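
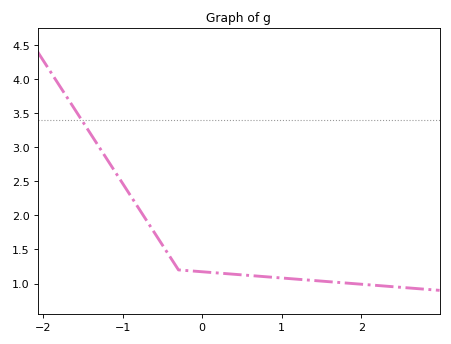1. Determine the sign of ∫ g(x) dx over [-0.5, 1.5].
positive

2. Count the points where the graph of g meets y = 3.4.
1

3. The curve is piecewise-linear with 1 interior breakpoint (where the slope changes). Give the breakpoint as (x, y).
(-0.3, 1.2)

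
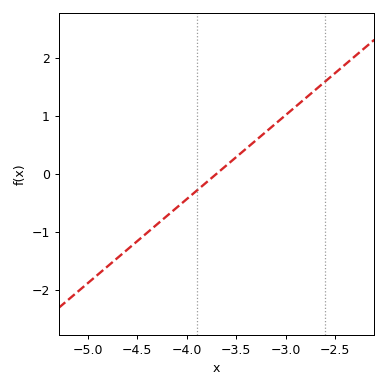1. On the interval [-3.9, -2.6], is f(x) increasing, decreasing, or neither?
increasing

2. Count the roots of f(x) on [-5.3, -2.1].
1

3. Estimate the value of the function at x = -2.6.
1.6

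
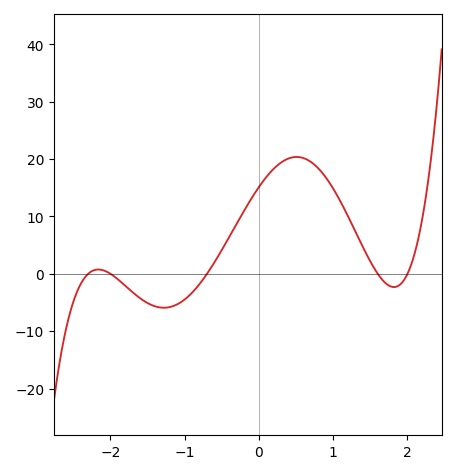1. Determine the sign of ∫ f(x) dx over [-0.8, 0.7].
positive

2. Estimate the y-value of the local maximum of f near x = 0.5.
20.4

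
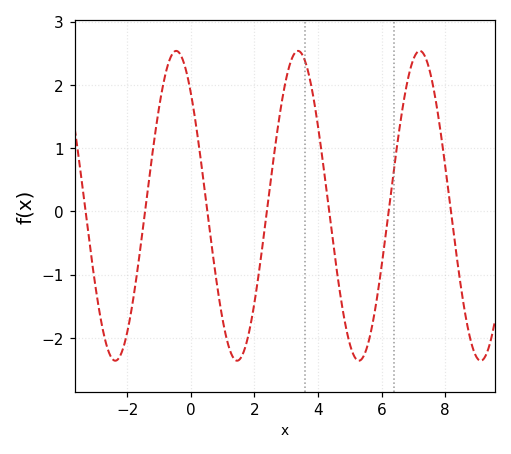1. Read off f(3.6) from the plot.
2.37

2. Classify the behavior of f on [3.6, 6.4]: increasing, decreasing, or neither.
neither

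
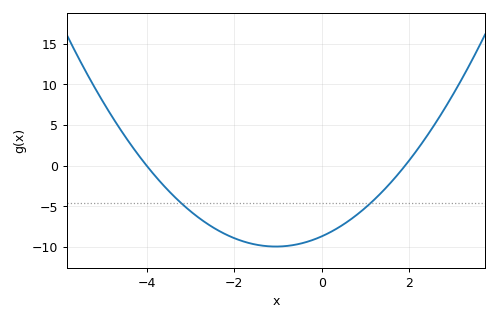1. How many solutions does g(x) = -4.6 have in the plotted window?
2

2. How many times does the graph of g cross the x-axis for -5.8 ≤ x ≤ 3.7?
2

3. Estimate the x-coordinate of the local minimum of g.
-1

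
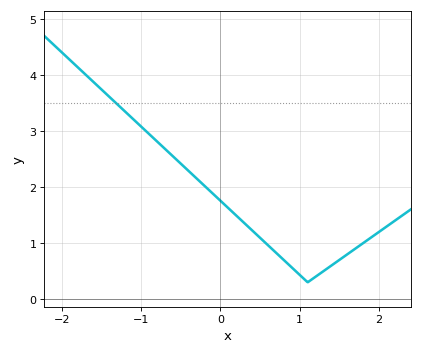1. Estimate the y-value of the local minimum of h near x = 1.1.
0.3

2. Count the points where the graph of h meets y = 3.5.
1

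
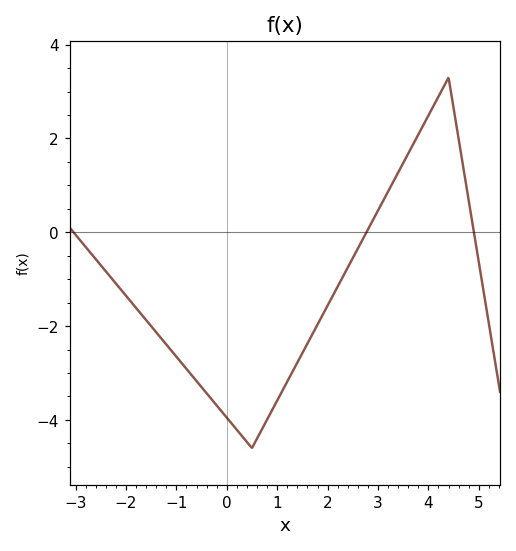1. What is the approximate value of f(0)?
-3.95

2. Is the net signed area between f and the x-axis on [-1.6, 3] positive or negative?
negative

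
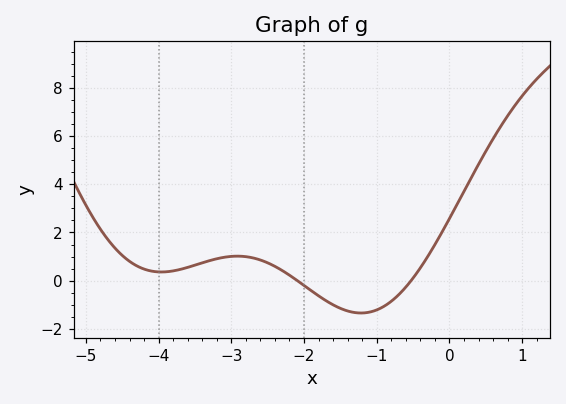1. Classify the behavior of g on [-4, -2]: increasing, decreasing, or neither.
neither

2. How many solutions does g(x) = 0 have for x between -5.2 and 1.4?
2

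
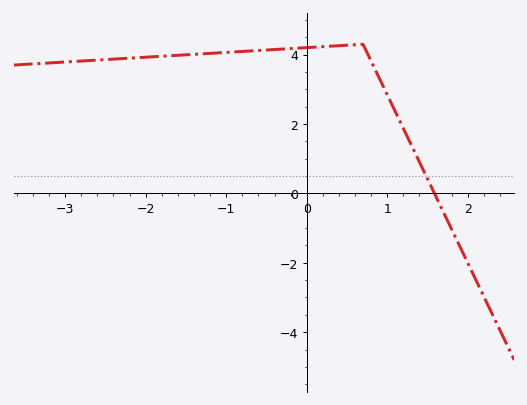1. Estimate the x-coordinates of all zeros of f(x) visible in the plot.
1.59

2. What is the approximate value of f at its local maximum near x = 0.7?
4.3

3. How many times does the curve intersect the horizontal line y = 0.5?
1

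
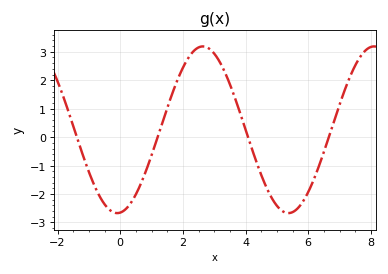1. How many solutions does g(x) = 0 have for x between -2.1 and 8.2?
4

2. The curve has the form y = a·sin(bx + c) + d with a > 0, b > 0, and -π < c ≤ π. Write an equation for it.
y = 2.93sin(1.15x - 1.46) + 0.26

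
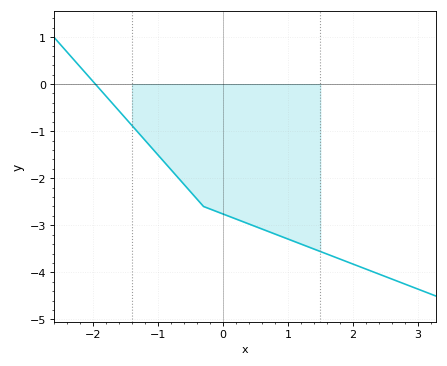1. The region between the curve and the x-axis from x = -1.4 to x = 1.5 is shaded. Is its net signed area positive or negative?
negative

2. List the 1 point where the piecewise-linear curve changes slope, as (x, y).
(-0.3, -2.6)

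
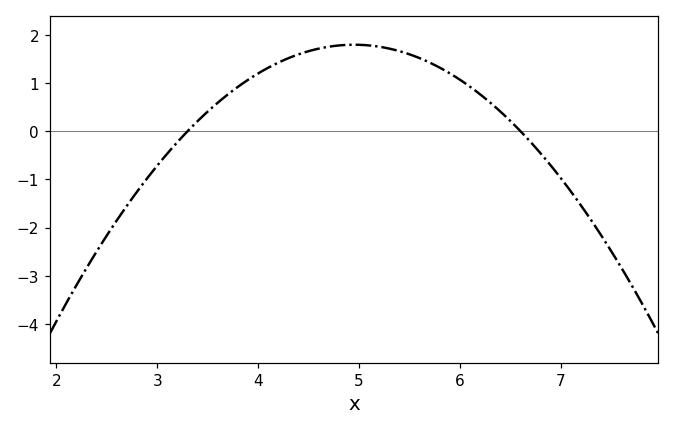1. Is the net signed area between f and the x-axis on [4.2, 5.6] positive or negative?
positive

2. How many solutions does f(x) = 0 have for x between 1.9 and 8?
2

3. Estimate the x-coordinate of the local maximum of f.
4.95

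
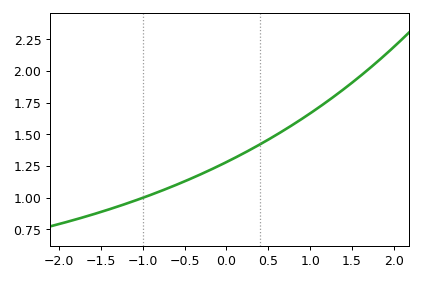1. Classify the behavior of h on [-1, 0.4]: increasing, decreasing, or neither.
increasing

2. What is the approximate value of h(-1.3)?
0.928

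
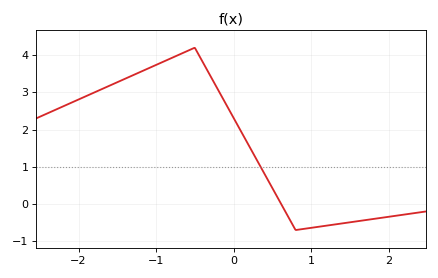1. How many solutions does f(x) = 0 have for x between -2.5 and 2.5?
1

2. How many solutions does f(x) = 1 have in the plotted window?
1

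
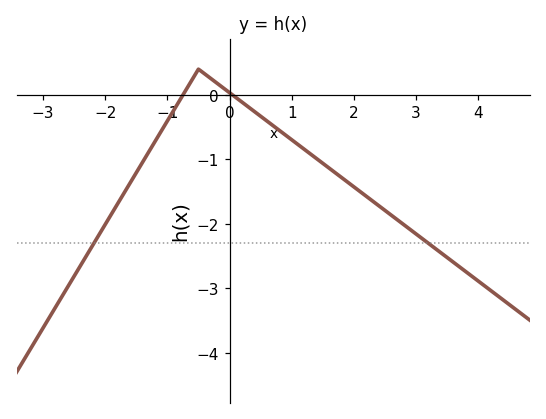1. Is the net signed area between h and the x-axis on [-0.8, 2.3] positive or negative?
negative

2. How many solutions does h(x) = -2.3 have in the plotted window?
2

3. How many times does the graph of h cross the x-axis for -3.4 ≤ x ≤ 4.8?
2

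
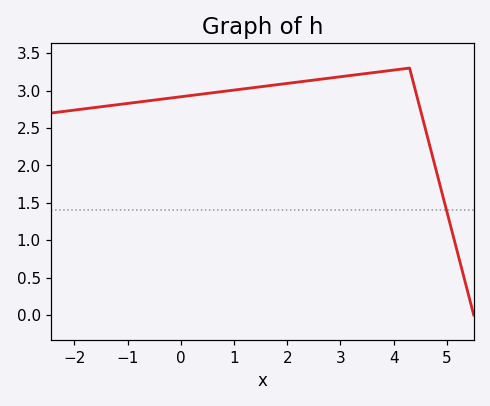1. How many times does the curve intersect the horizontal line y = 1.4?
1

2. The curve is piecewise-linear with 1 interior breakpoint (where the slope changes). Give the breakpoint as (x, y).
(4.3, 3.3)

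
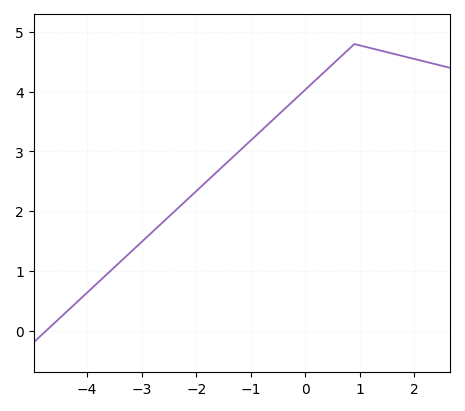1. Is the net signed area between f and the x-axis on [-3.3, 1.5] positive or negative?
positive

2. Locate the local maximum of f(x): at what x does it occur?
0.9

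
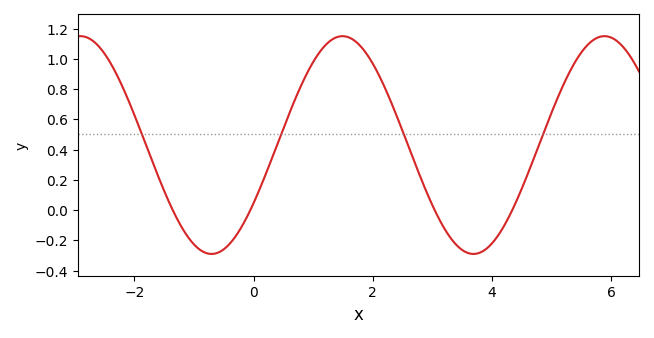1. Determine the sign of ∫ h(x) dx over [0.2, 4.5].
positive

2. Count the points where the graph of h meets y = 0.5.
4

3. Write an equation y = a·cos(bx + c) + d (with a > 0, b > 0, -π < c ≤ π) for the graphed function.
y = 0.72cos(1.43x - 2.13) + 0.43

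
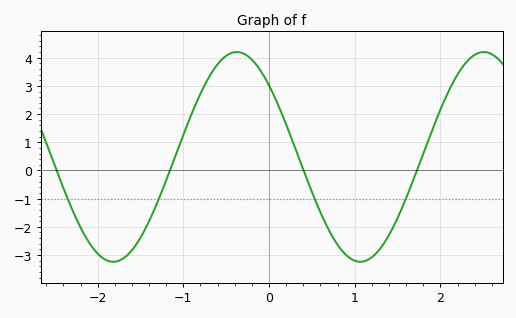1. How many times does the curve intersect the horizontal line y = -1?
4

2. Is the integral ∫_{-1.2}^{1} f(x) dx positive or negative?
positive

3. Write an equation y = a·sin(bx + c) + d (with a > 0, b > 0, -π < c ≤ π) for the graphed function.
y = 3.72sin(2.18x + 2.39) + 0.48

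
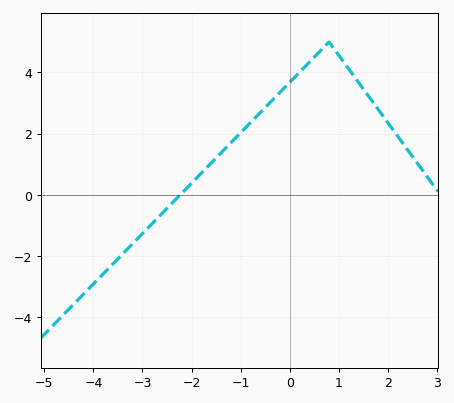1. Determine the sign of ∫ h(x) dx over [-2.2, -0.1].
positive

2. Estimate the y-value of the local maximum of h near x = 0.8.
5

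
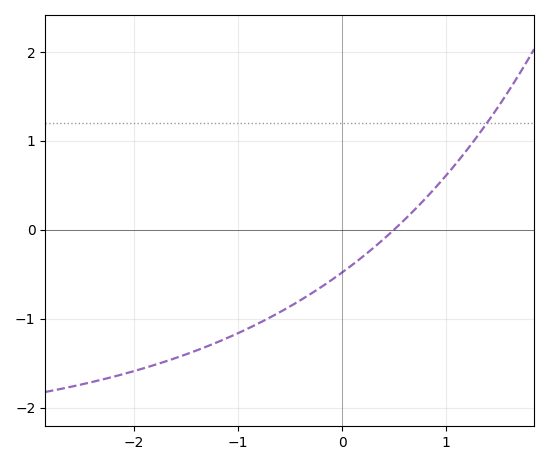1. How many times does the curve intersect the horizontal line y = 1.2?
1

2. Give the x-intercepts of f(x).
0.498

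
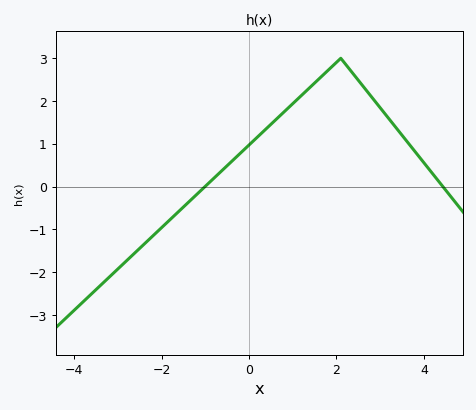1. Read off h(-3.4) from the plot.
-2.31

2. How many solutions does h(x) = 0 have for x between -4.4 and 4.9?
2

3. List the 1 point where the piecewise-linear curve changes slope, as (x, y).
(2.1, 3)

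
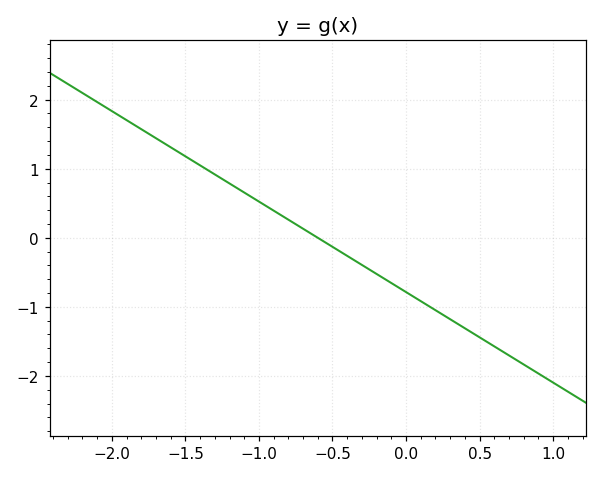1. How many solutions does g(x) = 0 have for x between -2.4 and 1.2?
1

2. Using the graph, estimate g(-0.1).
-0.7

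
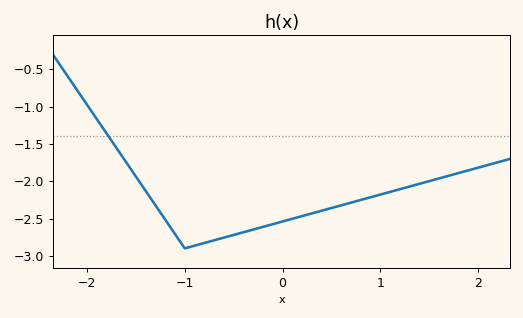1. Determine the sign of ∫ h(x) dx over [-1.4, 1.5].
negative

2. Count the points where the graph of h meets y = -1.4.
1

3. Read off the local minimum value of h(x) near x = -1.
-2.9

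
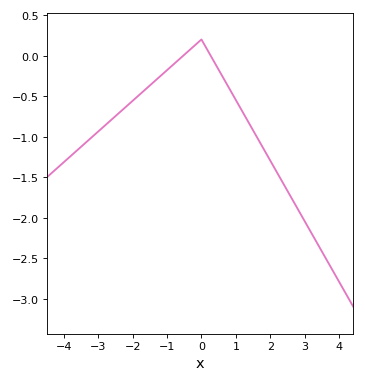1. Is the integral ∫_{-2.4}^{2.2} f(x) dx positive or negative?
negative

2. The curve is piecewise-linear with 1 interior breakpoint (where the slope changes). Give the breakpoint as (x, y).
(0, 0.2)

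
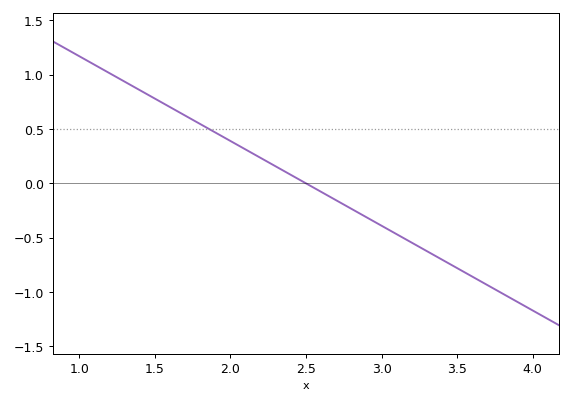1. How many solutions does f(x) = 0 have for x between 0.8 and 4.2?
1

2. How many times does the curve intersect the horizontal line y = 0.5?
1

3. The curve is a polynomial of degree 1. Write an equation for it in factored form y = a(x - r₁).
y = -0.78(x - 2.5)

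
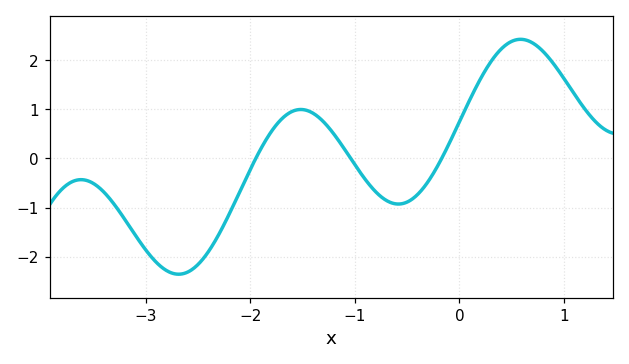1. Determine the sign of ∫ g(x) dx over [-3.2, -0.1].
negative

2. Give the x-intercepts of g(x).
-1.95, -1.04, -0.17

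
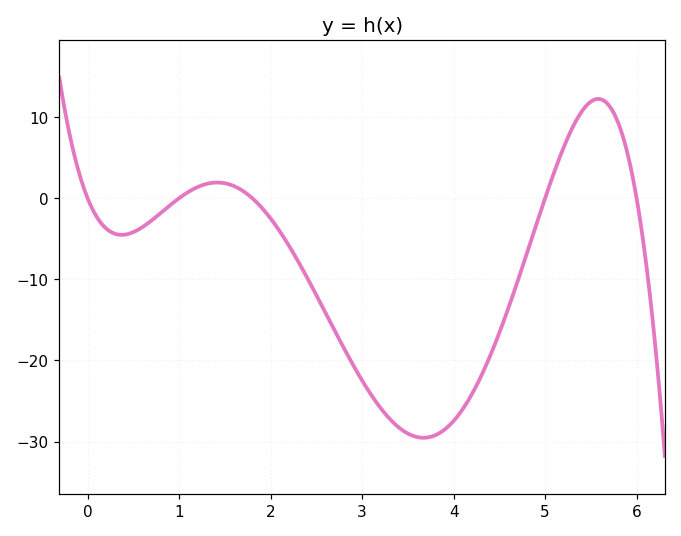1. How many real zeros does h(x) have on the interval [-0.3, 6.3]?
5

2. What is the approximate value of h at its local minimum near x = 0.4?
-5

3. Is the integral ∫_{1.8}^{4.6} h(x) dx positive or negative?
negative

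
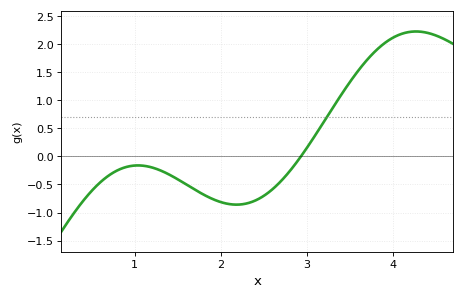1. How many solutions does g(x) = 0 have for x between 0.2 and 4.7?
1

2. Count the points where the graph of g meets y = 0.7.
1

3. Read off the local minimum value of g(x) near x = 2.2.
-0.85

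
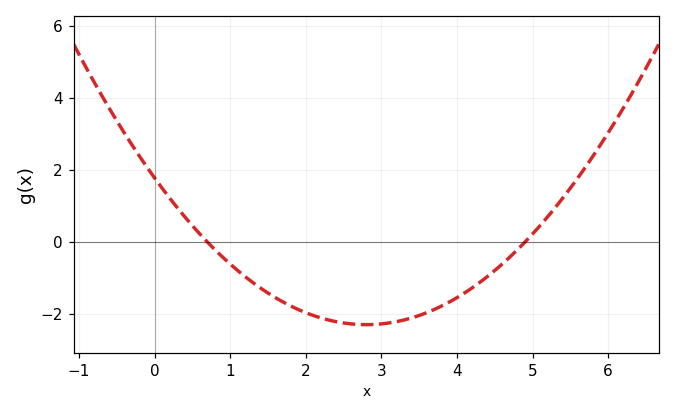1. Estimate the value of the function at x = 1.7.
-1.66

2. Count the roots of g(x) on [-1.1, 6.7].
2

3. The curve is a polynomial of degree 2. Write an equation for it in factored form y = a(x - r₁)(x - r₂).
y = 0.52(x - 0.7)(x - 4.9)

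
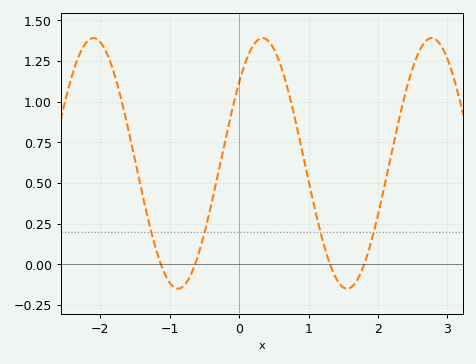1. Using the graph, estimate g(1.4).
-0.08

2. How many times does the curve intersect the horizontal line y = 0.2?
4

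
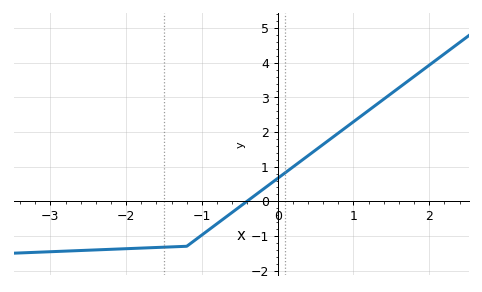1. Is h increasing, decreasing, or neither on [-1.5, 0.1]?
increasing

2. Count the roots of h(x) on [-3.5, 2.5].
1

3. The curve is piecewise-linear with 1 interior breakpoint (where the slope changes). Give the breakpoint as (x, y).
(-1.2, -1.3)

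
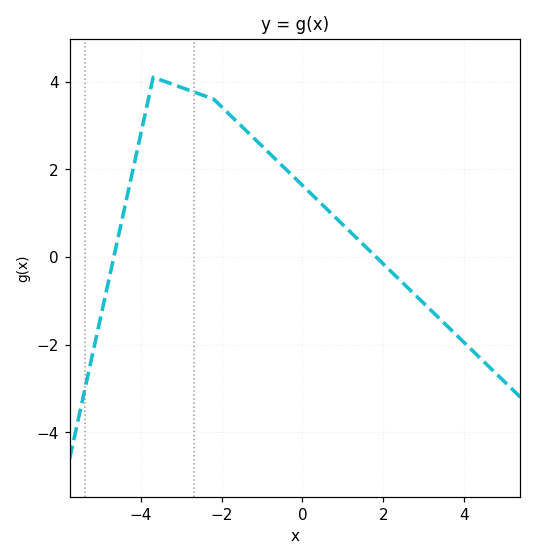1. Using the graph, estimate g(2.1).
-0.2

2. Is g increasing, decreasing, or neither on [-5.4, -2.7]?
neither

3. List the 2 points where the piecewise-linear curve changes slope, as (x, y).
(-3.7, 4.1); (-2.2, 3.6)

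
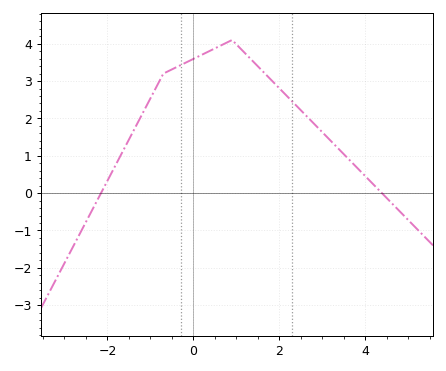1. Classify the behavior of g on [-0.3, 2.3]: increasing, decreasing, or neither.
neither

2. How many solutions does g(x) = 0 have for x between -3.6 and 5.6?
2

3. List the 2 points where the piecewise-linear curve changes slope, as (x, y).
(-0.7, 3.2); (0.9, 4.1)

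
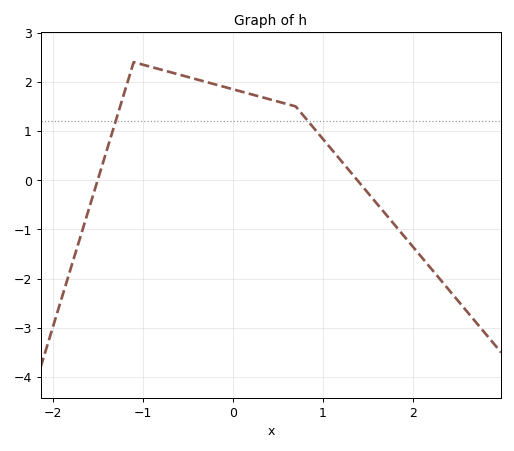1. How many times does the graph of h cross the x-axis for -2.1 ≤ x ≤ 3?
2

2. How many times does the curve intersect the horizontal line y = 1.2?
2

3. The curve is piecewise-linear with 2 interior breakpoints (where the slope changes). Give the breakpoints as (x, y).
(-1.1, 2.4); (0.7, 1.5)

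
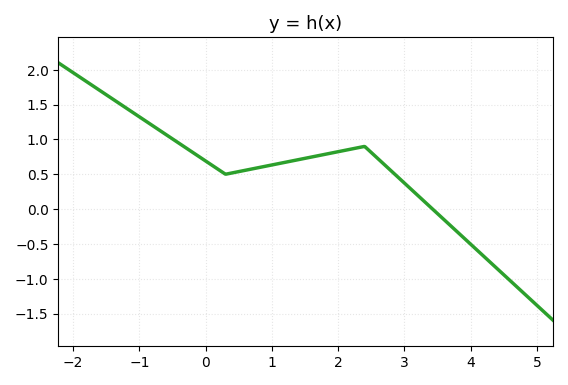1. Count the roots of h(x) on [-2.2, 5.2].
1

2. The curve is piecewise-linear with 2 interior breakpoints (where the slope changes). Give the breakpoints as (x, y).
(0.3, 0.5); (2.4, 0.9)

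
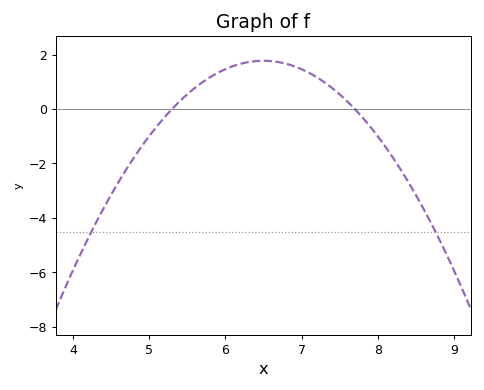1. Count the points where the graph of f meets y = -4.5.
2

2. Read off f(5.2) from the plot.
-0.4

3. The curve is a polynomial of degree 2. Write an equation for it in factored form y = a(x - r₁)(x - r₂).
y = -1.23(x - 5.3)(x - 7.7)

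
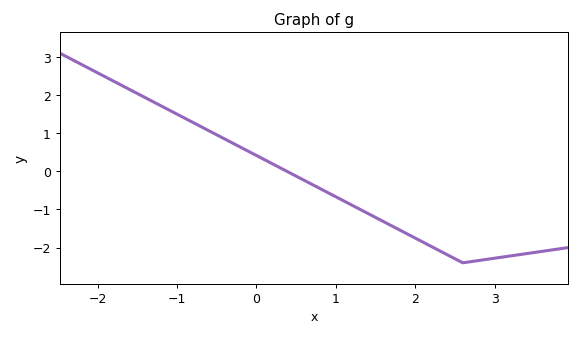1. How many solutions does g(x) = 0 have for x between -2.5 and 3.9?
1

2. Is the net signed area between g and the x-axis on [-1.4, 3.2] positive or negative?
negative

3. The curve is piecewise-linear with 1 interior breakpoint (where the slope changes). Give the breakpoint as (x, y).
(2.6, -2.4)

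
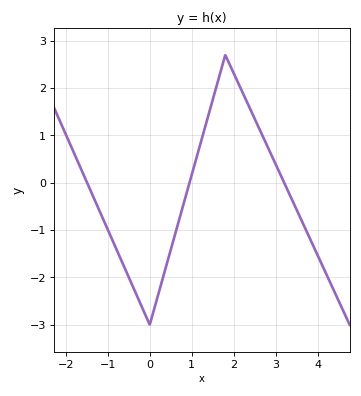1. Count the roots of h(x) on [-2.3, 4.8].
3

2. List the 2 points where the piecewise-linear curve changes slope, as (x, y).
(0, -3); (1.8, 2.7)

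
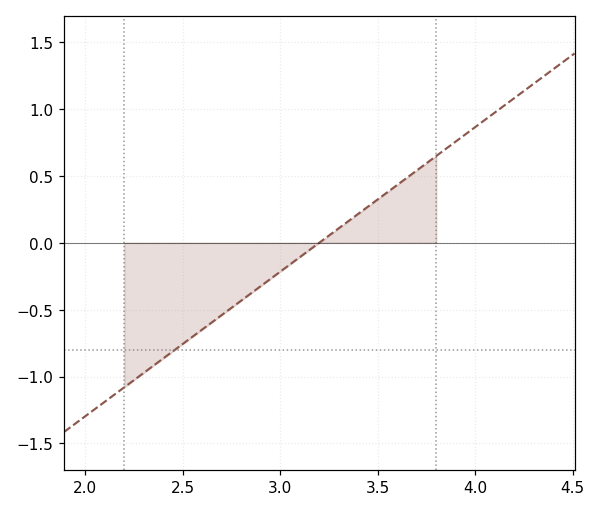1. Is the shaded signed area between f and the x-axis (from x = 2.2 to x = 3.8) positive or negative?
negative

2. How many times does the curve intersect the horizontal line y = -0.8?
1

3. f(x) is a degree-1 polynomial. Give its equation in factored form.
y = 1.08(x - 3.2)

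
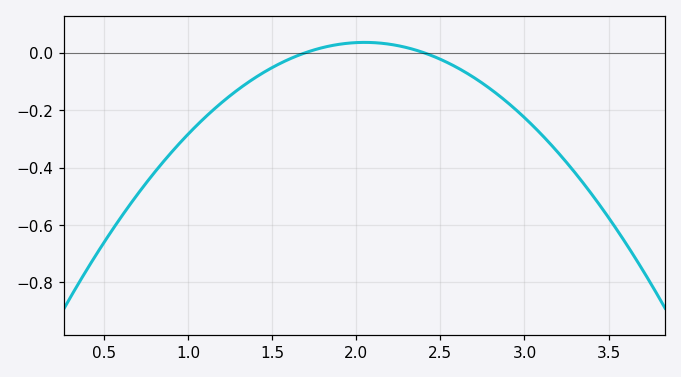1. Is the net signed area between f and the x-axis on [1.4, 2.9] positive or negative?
negative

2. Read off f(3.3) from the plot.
-0.418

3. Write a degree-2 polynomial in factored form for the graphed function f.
y = -0.29(x - 1.7)(x - 2.4)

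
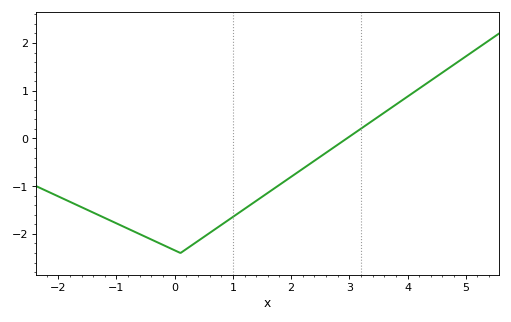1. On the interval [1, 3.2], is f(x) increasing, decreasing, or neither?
increasing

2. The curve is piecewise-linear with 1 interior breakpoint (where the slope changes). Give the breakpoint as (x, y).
(0.1, -2.4)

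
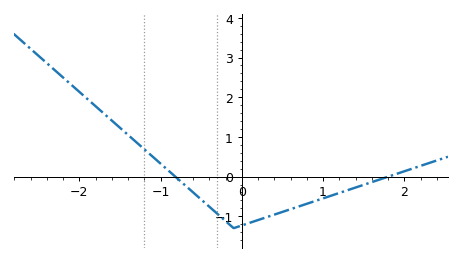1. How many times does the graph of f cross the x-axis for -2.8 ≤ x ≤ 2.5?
2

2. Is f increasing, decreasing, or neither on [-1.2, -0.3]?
decreasing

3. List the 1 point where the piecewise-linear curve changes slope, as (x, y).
(-0.1, -1.3)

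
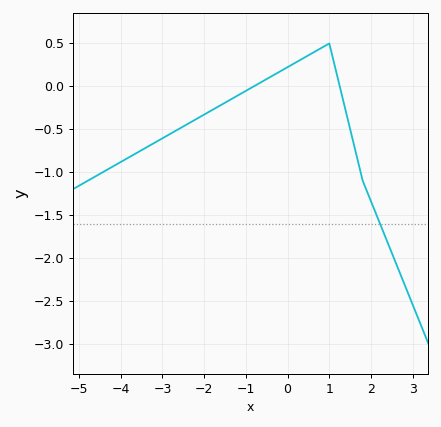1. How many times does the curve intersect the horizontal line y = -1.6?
1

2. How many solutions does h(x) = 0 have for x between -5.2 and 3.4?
2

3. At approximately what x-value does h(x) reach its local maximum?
0.997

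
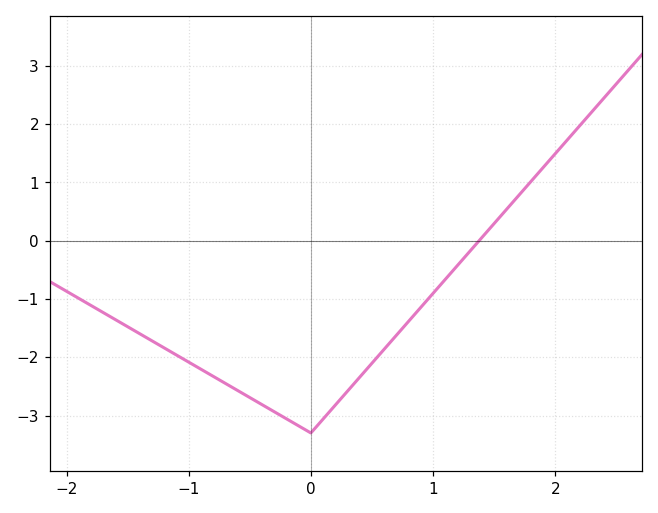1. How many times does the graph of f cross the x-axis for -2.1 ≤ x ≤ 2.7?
1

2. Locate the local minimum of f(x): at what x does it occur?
0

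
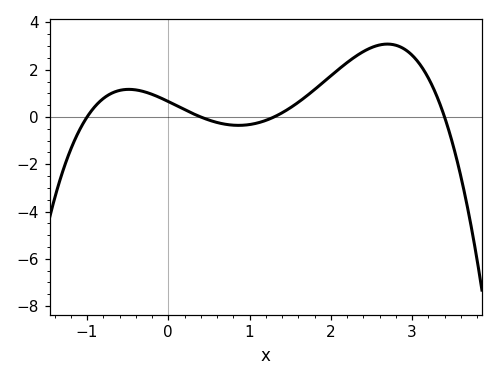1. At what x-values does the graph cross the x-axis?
-1, 0.4, 1.3, 3.4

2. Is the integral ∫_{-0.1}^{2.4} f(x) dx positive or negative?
positive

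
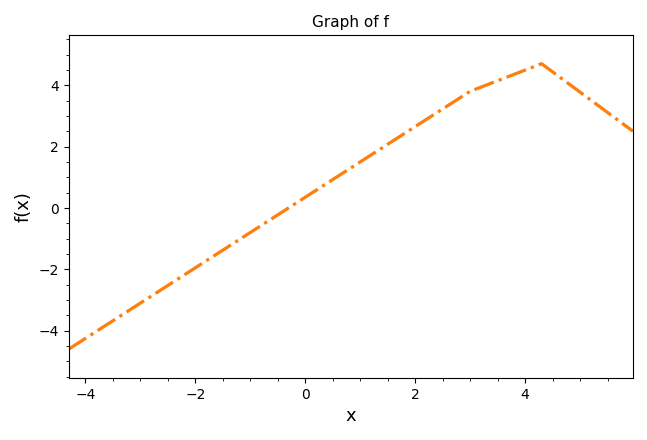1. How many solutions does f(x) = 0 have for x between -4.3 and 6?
1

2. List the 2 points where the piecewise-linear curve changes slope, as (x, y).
(3, 3.8); (4.3, 4.7)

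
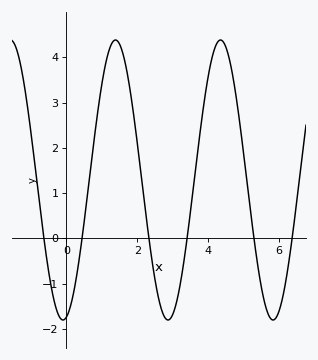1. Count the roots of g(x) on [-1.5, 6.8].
6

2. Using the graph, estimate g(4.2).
4.22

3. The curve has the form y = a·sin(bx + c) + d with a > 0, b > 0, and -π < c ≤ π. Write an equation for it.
y = 3.09sin(2.12x - 1.37) + 1.29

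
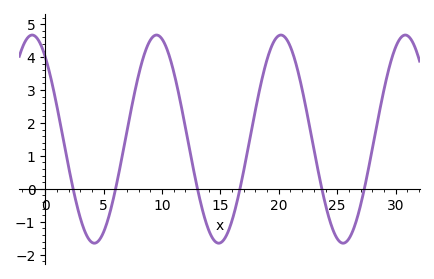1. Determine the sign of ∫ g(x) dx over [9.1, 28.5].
positive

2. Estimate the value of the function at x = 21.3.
4.01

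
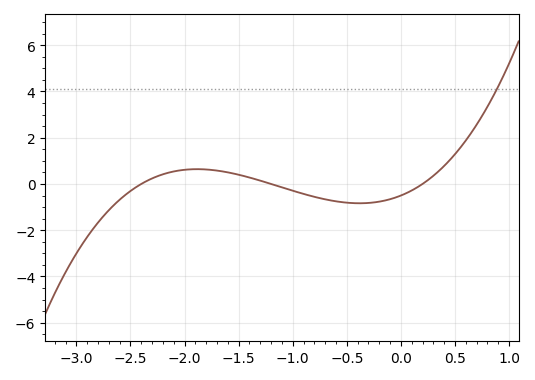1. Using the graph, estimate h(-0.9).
-0.431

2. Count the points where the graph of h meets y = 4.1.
1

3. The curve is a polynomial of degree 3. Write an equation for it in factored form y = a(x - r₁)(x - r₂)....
y = 0.87(x + 2.4)(x + 1.2)(x - 0.2)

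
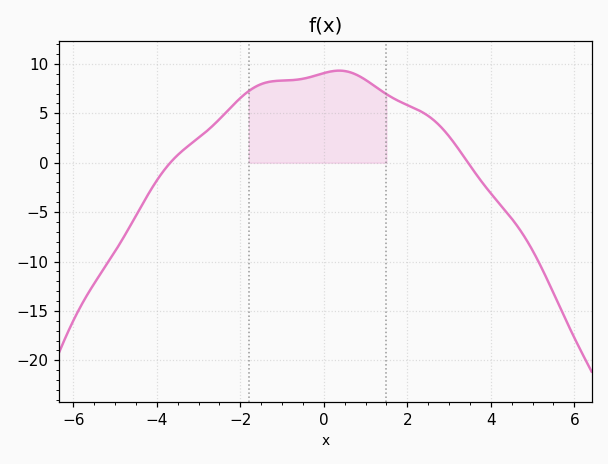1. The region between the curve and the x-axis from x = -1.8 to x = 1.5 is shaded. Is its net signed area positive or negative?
positive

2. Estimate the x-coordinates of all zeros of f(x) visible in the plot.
-3.6, 3.4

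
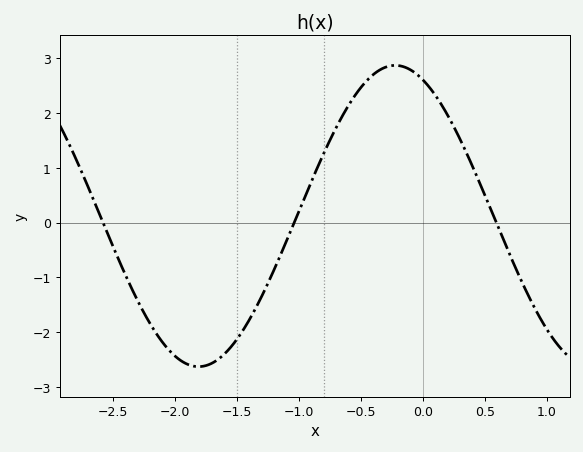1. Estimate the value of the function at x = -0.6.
2.1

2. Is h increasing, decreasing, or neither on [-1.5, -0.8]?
increasing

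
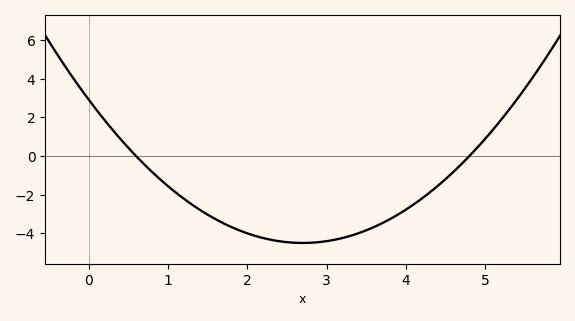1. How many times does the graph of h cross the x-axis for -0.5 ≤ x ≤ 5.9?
2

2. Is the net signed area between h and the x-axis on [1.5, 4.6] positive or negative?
negative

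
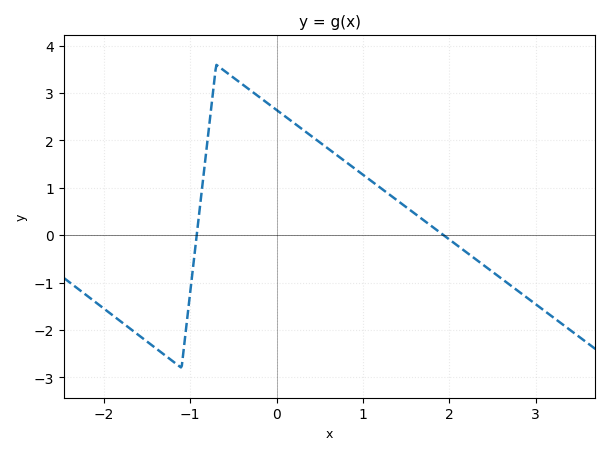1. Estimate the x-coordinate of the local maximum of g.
-0.697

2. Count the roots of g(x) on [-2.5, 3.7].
2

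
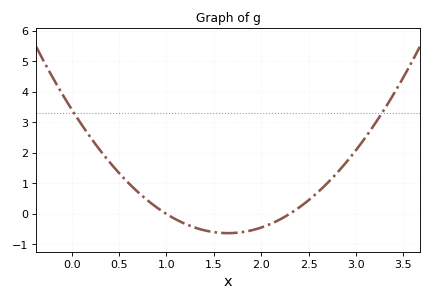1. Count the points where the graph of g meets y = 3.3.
2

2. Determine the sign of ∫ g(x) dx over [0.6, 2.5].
negative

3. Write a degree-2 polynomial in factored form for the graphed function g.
y = 1.49(x - 1)(x - 2.3)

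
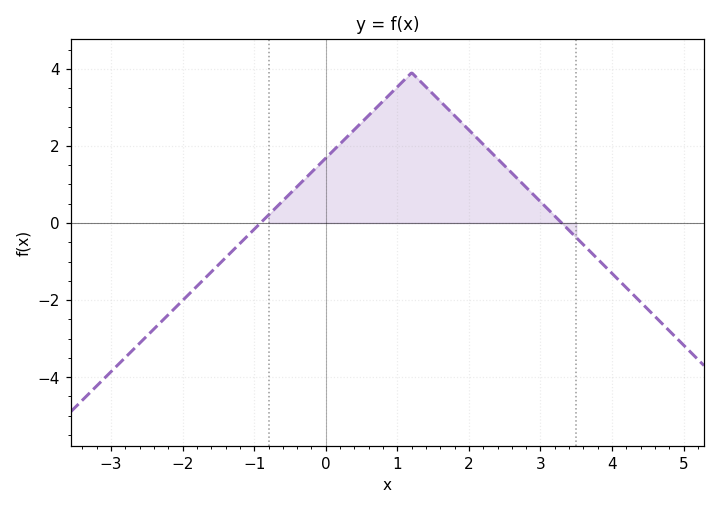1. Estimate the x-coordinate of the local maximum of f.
1.2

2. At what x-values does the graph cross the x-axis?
-0.912, 3.3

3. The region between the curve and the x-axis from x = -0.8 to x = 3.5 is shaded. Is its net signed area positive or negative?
positive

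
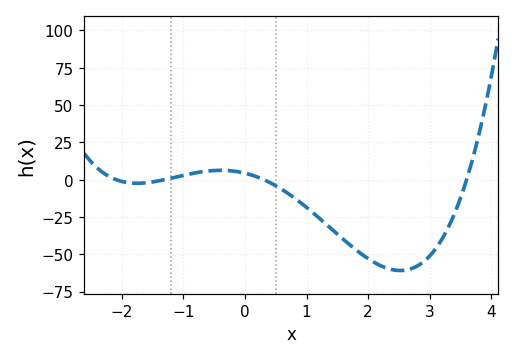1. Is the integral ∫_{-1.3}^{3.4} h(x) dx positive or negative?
negative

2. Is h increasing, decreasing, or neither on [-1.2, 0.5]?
neither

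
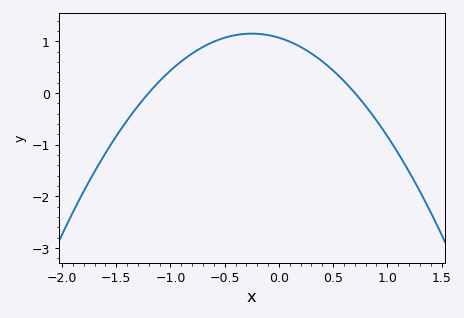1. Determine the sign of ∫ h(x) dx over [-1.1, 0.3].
positive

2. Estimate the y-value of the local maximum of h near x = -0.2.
1.15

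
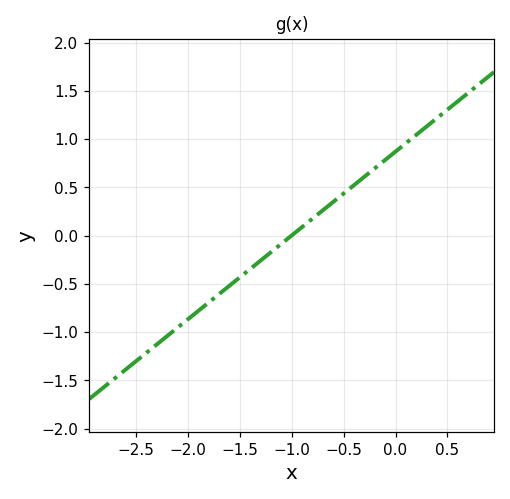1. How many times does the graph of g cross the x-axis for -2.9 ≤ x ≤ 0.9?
1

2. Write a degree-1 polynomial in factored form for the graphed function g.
y = 0.87(x + 1)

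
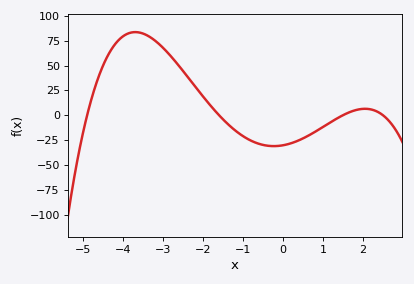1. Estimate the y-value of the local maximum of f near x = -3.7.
83.7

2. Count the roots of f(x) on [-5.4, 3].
4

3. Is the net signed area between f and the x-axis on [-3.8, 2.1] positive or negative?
positive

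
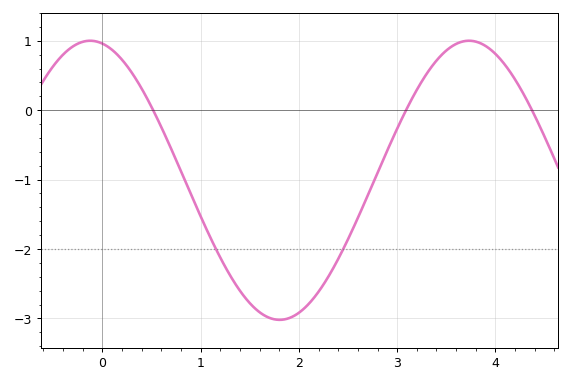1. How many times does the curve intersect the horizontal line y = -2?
2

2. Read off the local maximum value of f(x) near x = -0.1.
1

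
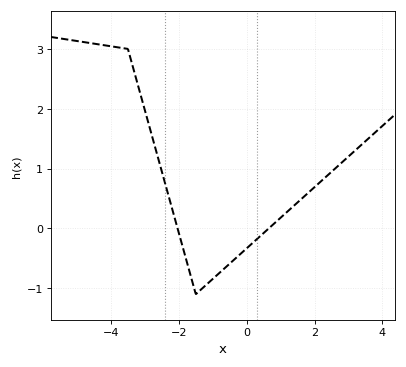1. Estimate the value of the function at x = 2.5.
0.9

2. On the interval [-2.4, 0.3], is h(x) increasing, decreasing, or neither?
neither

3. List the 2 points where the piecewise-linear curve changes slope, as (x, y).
(-3.5, 3); (-1.5, -1.1)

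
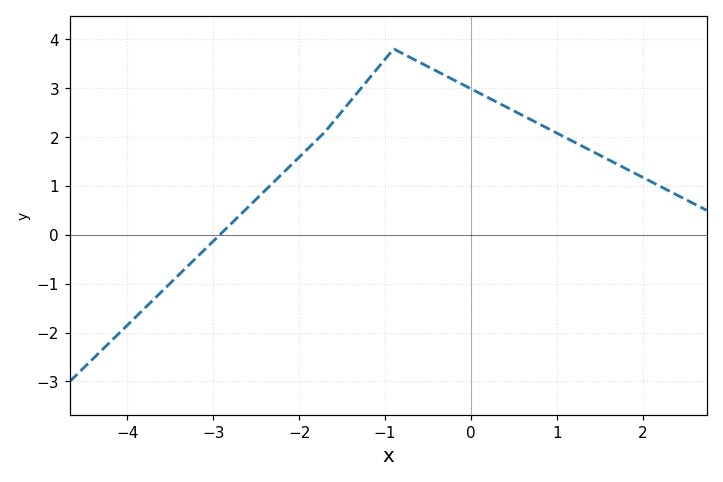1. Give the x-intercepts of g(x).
-2.92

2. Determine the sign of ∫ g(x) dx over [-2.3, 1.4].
positive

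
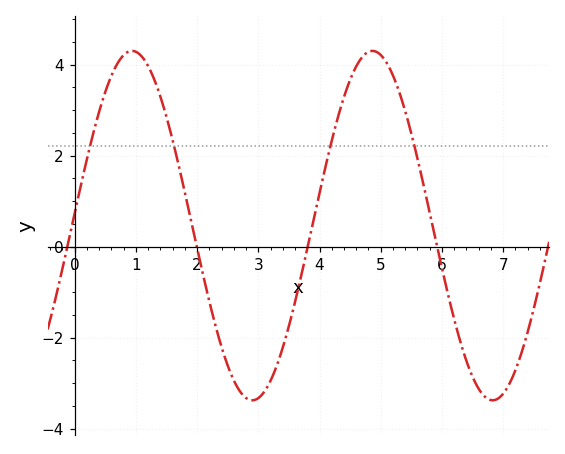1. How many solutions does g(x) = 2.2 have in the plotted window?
4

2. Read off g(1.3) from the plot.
3.6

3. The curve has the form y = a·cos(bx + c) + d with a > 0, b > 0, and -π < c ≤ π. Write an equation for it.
y = 3.84cos(1.6x - 1.5) + 0.46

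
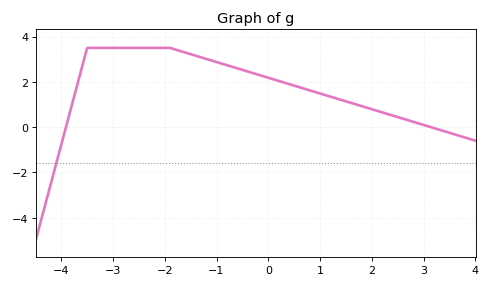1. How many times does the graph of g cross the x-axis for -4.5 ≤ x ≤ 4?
2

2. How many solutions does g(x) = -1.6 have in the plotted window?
1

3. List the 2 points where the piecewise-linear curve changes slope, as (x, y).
(-3.5, 3.5); (-1.9, 3.5)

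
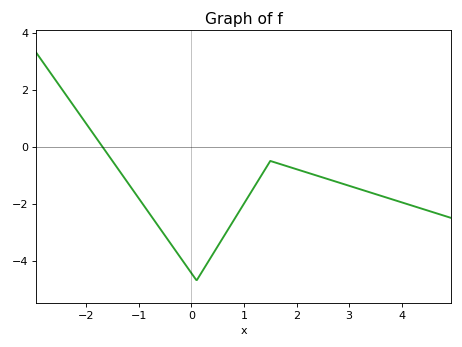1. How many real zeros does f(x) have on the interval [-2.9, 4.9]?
1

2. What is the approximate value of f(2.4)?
-1.02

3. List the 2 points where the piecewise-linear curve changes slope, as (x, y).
(0.1, -4.7); (1.5, -0.5)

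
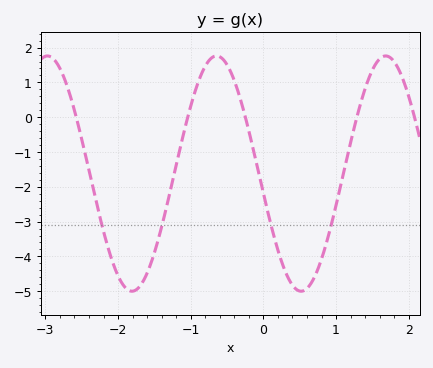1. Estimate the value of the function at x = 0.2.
-3.82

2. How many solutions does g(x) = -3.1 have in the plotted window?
4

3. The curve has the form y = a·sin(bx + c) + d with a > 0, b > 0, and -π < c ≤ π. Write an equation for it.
y = 3.38sin(2.7x - 2.97) - 1.62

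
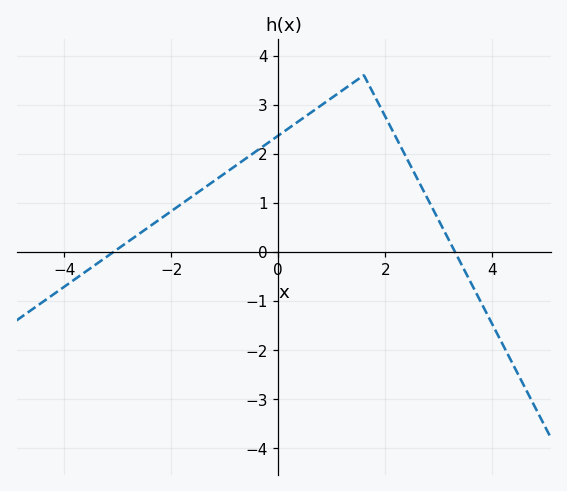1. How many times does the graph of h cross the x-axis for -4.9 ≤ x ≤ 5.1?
2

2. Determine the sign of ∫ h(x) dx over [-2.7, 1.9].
positive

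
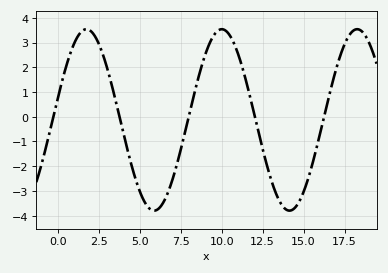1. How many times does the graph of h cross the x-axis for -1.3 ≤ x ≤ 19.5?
5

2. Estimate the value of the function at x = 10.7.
3.04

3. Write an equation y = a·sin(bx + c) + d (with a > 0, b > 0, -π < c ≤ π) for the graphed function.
y = 3.67sin(0.76x + 0.25) - 0.13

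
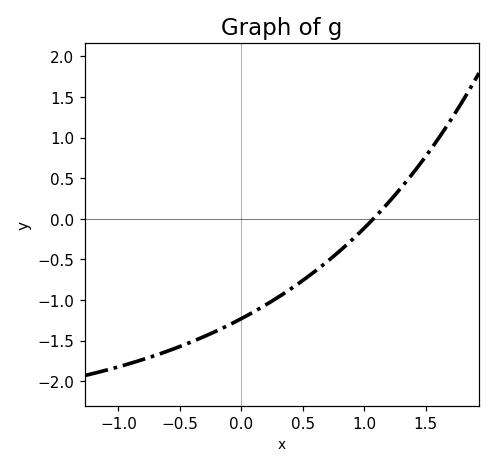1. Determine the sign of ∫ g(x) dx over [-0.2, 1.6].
negative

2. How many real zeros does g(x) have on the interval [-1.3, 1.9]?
1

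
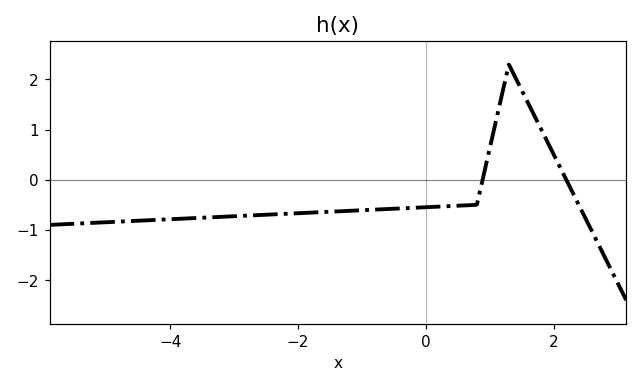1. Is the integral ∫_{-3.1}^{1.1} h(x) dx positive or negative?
negative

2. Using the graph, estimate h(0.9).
0.06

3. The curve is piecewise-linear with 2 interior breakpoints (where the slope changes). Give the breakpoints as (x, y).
(0.8, -0.5); (1.3, 2.3)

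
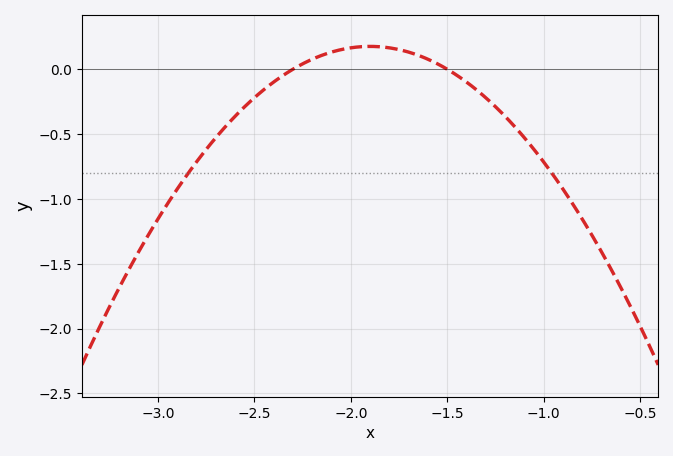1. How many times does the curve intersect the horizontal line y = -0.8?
2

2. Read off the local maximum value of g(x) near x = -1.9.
0.176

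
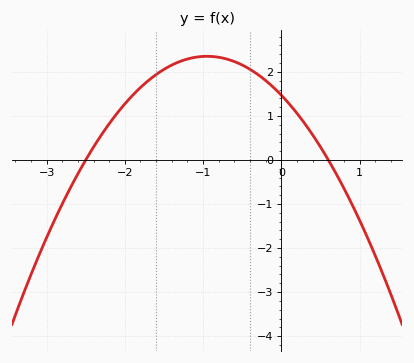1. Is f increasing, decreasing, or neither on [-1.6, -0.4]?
neither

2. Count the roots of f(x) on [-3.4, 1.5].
2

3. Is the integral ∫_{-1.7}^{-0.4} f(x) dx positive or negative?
positive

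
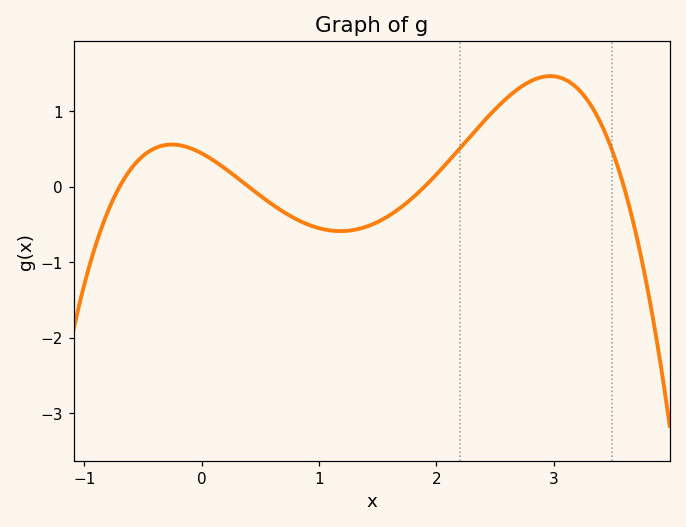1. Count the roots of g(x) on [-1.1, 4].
4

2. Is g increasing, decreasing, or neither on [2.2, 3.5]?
neither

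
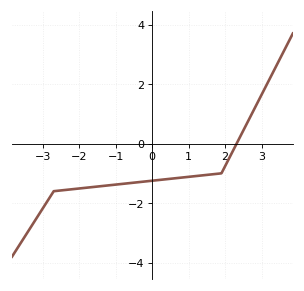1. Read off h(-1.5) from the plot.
-1.4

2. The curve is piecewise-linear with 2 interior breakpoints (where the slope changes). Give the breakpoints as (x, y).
(-2.7, -1.6); (1.9, -1)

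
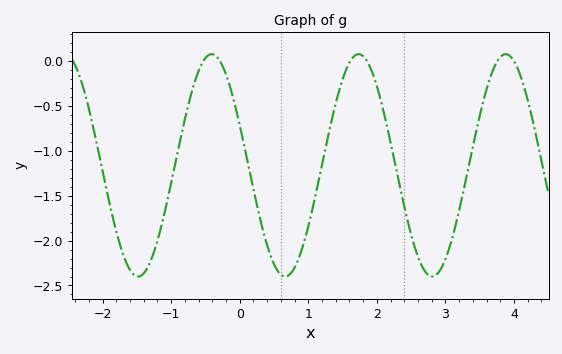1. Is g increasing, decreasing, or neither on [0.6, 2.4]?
neither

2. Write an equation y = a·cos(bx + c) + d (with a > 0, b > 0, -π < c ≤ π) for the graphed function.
y = 1.24cos(2.9x + 1.2) - 1.16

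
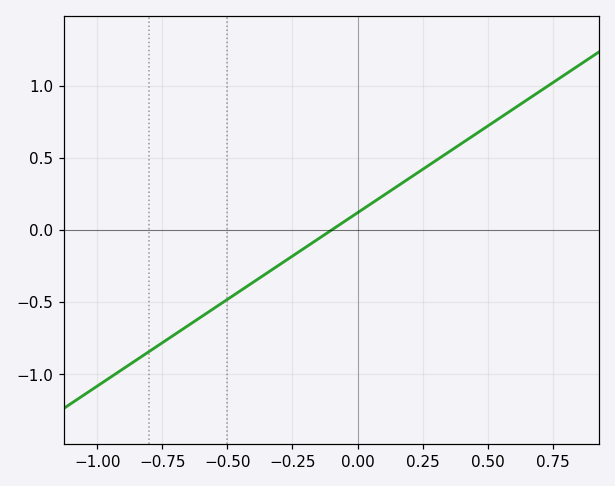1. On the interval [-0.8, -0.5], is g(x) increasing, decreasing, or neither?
increasing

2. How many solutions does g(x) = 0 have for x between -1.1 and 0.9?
1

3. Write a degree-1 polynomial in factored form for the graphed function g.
y = 1.2(x + 0.1)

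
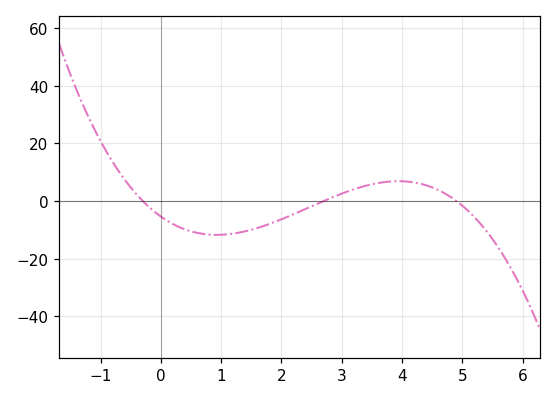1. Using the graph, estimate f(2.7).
0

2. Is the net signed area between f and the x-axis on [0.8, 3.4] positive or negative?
negative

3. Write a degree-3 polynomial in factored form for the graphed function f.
y = -1.36(x + 0.3)(x - 2.7)(x - 4.9)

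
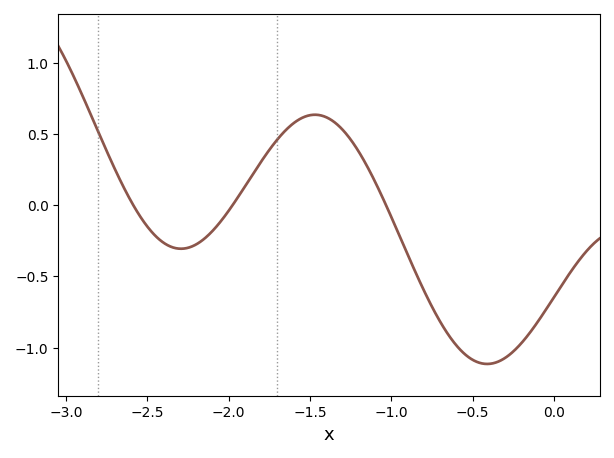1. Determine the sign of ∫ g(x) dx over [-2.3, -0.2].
negative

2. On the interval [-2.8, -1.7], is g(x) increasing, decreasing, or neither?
neither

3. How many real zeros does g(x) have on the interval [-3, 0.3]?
3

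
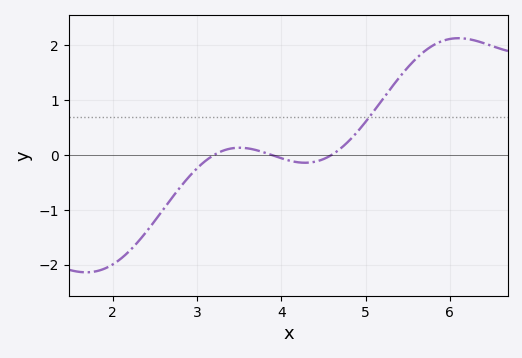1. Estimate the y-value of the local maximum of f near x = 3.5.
0.133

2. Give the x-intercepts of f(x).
3.2, 3.89, 4.6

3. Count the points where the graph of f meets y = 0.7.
1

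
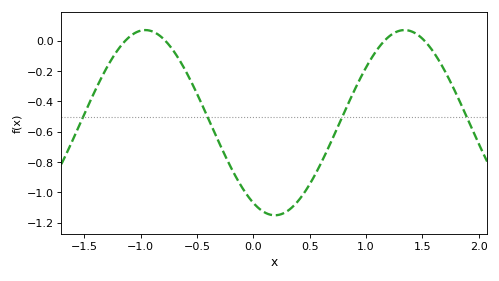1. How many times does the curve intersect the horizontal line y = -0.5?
4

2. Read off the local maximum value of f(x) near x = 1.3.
0.06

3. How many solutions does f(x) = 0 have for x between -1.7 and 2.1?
4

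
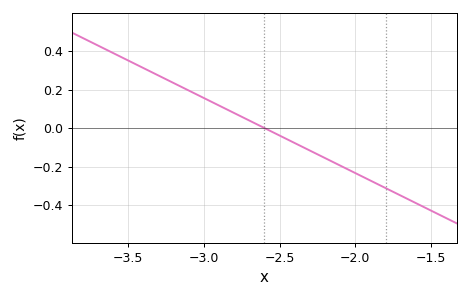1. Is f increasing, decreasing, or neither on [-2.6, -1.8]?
decreasing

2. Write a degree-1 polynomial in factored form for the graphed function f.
y = -0.39(x + 2.6)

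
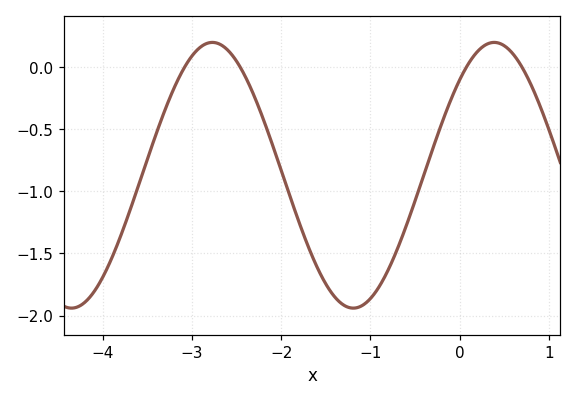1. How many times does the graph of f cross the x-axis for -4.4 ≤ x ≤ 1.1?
4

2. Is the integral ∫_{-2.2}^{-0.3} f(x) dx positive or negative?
negative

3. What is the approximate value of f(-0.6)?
-1.28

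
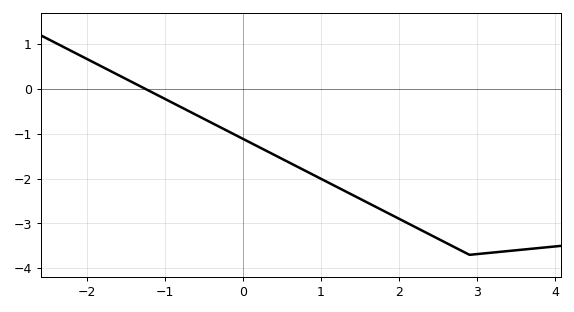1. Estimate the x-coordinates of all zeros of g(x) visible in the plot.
-1.2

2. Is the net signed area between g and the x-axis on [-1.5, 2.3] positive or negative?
negative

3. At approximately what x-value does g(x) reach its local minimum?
2.9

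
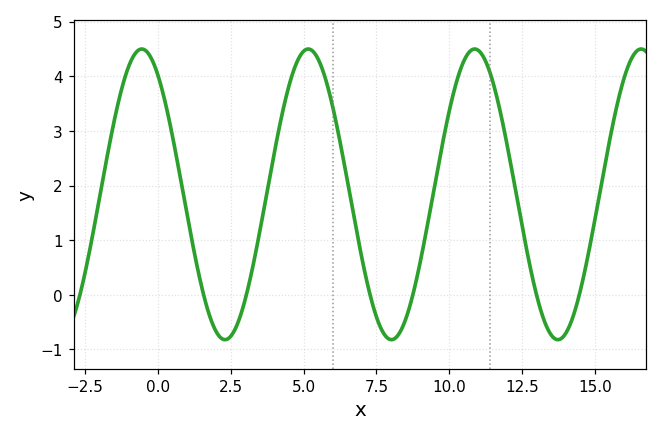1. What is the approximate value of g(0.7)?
2.3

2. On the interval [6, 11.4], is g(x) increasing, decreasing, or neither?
neither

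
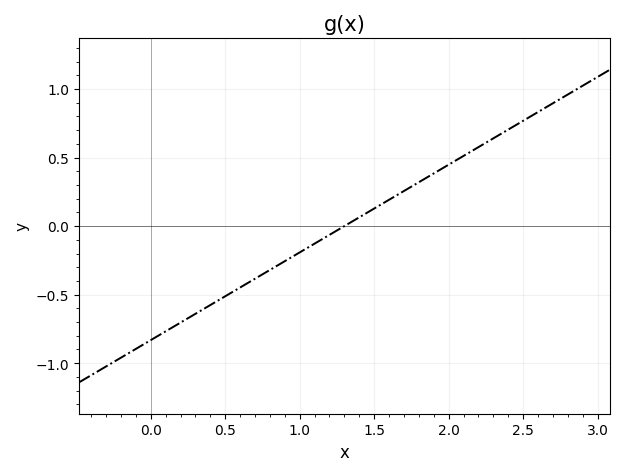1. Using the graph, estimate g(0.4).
-0.576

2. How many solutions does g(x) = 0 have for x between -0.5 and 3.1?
1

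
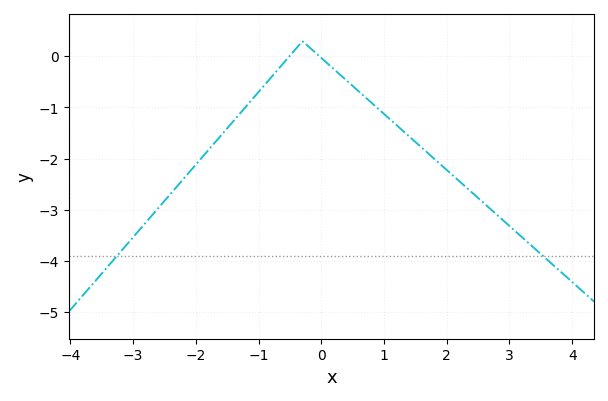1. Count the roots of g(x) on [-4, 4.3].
2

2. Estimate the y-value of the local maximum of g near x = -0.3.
0.3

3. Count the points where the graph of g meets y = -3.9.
2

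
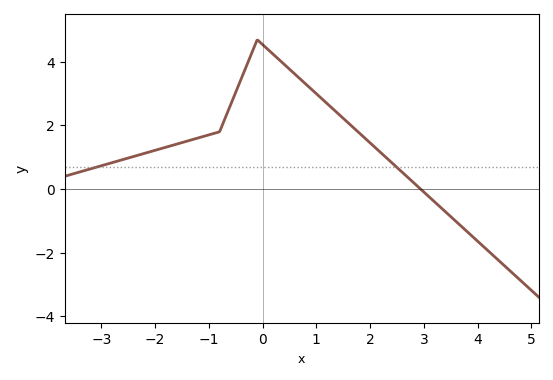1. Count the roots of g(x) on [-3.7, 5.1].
1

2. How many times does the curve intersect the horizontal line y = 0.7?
2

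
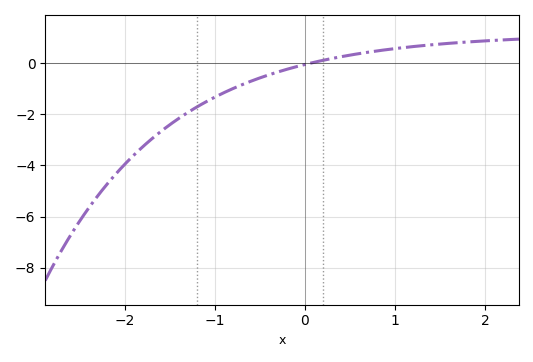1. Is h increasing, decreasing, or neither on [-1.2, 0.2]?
increasing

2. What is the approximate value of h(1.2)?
0.65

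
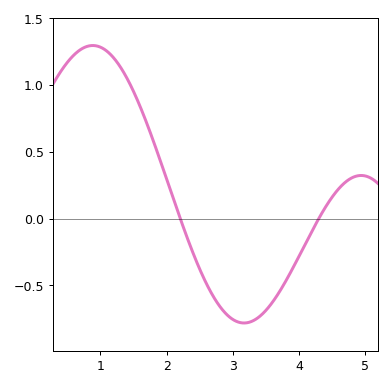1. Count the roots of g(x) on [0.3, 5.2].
2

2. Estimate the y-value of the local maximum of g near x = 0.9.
1.3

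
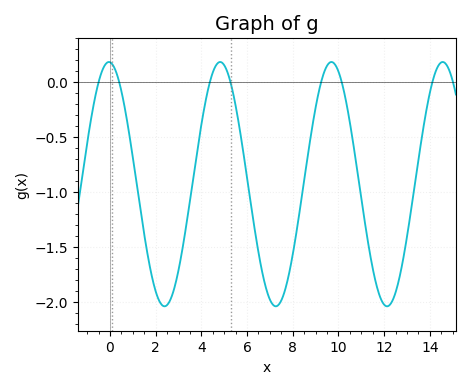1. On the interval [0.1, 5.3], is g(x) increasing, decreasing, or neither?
neither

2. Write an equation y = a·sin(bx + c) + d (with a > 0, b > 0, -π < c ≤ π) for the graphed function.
y = 1.11sin(1.3x + 1.6) - 0.93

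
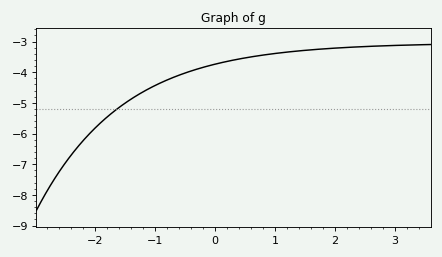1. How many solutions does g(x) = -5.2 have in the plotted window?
1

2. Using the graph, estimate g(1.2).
-3.3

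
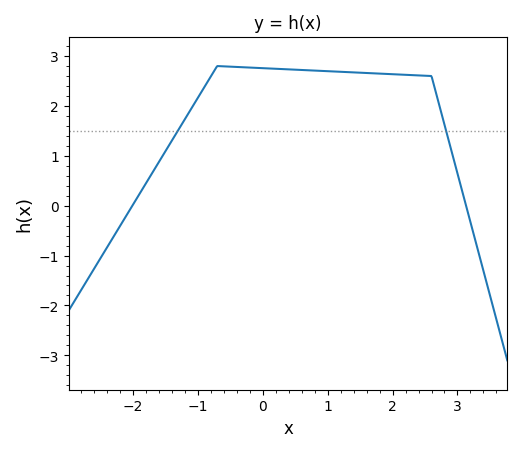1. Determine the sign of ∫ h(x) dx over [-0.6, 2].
positive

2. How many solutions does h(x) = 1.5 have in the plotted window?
2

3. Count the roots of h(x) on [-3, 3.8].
2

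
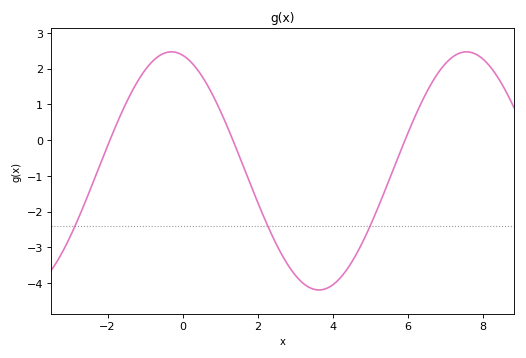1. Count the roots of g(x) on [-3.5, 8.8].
3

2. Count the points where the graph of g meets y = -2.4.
3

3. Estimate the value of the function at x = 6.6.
1.55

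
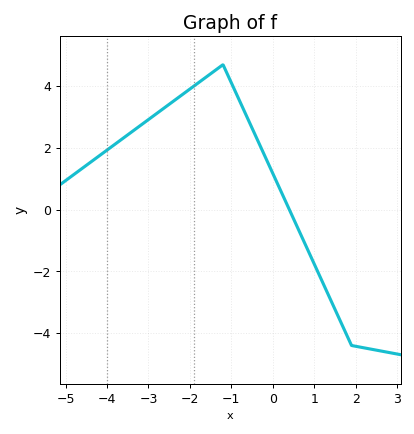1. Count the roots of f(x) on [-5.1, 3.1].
1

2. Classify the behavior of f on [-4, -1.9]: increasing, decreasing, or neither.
increasing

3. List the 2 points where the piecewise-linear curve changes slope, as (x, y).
(-1.2, 4.7); (1.9, -4.4)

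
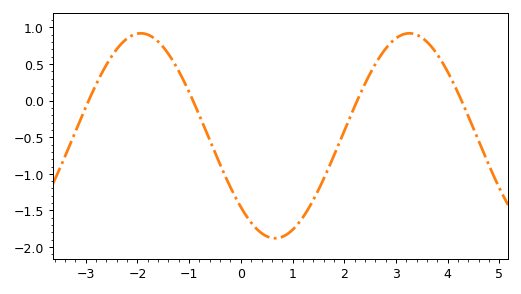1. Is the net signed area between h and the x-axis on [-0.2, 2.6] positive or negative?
negative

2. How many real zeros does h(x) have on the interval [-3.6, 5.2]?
4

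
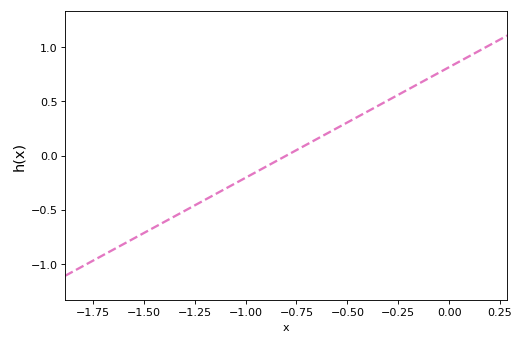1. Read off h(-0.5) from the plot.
0.306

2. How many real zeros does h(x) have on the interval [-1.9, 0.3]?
1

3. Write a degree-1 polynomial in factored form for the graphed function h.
y = 1.02(x + 0.8)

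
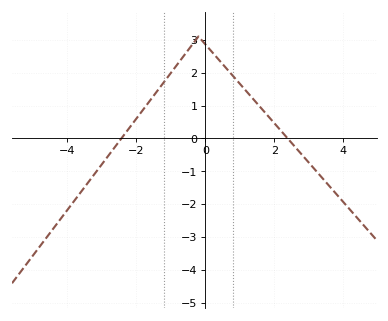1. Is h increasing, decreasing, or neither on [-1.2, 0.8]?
neither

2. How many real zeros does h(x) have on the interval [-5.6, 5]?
2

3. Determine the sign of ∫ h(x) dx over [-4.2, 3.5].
positive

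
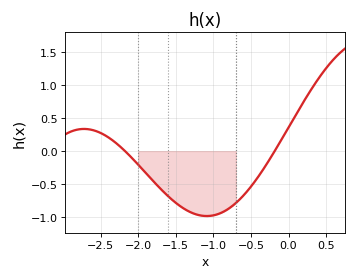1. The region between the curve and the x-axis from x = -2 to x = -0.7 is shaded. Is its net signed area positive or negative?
negative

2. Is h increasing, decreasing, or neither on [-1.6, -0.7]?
neither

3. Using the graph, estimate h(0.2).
0.75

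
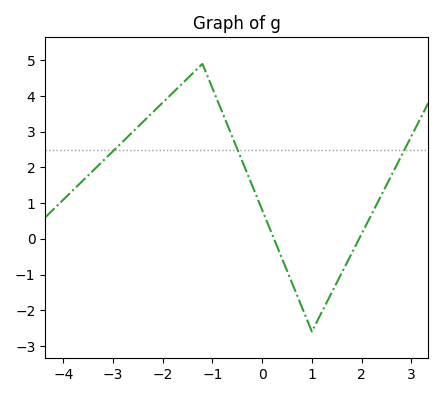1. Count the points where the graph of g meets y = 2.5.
3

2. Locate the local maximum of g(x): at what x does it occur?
-1.2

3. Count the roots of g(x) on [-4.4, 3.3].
2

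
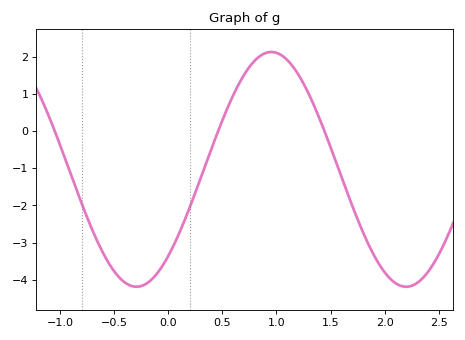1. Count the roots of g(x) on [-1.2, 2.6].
3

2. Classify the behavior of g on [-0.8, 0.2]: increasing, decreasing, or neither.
neither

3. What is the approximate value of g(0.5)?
0.287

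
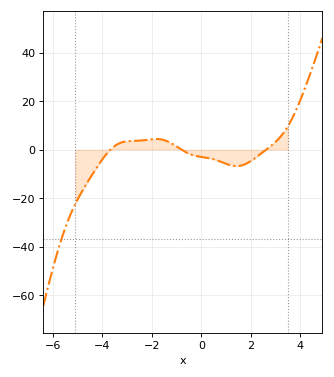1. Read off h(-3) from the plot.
4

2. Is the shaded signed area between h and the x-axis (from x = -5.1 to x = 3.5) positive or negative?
negative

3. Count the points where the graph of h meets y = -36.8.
1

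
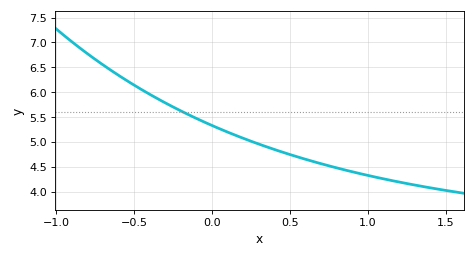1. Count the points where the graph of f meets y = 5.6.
1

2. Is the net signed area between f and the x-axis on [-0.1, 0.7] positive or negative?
positive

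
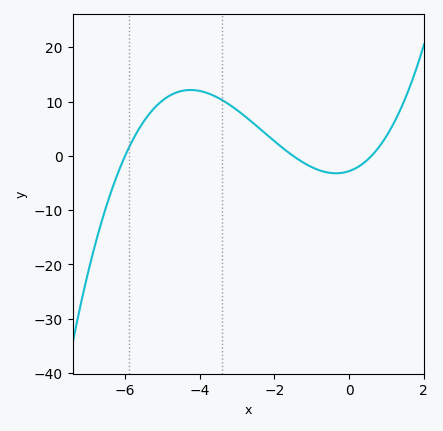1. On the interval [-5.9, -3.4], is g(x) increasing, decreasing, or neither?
neither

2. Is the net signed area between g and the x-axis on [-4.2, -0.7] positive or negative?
positive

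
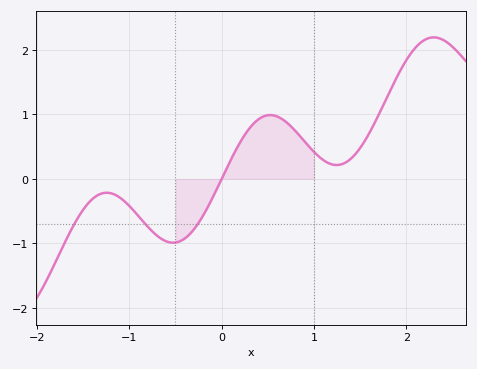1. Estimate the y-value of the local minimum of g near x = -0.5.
-1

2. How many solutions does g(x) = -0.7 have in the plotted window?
3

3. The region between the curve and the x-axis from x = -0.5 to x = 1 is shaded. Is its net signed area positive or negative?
positive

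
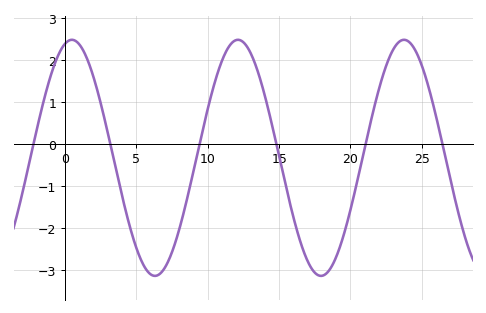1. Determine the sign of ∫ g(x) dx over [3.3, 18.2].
negative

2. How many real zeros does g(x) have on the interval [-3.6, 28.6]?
6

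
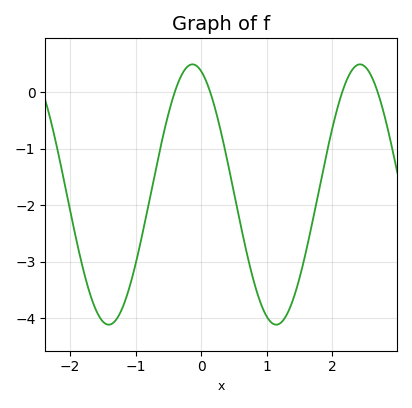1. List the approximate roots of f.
-0.405, 0.136, 2.15, 2.69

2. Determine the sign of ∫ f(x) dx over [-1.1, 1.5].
negative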